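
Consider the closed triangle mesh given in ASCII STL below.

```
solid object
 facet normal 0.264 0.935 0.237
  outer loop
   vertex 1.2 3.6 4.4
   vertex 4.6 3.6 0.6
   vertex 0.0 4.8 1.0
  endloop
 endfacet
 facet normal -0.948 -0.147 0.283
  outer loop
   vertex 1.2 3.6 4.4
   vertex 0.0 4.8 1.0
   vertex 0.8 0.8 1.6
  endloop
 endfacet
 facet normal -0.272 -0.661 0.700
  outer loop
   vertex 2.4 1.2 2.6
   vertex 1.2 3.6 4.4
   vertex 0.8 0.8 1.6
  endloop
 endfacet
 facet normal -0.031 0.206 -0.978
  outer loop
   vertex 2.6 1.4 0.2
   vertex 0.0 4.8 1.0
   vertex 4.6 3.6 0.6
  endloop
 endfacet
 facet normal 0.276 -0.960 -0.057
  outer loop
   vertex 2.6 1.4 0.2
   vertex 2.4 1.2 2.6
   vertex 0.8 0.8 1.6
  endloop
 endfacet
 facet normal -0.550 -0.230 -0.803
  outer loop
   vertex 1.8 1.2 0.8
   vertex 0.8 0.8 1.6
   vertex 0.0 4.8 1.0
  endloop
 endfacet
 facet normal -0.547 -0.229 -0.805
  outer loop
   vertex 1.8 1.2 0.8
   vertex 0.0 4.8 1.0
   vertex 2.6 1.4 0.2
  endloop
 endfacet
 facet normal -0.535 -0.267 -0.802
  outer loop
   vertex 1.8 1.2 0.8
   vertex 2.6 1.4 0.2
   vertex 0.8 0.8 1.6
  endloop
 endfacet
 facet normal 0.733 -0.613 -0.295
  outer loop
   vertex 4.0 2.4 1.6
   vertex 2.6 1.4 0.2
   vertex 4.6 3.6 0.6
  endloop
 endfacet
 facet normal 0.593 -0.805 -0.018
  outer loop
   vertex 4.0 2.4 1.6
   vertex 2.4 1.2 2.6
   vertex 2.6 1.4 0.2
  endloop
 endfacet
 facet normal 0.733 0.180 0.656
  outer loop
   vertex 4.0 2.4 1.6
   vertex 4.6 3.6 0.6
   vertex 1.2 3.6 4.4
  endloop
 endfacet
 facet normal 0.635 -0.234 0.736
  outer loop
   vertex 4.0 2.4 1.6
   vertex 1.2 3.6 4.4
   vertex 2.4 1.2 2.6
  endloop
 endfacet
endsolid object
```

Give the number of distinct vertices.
8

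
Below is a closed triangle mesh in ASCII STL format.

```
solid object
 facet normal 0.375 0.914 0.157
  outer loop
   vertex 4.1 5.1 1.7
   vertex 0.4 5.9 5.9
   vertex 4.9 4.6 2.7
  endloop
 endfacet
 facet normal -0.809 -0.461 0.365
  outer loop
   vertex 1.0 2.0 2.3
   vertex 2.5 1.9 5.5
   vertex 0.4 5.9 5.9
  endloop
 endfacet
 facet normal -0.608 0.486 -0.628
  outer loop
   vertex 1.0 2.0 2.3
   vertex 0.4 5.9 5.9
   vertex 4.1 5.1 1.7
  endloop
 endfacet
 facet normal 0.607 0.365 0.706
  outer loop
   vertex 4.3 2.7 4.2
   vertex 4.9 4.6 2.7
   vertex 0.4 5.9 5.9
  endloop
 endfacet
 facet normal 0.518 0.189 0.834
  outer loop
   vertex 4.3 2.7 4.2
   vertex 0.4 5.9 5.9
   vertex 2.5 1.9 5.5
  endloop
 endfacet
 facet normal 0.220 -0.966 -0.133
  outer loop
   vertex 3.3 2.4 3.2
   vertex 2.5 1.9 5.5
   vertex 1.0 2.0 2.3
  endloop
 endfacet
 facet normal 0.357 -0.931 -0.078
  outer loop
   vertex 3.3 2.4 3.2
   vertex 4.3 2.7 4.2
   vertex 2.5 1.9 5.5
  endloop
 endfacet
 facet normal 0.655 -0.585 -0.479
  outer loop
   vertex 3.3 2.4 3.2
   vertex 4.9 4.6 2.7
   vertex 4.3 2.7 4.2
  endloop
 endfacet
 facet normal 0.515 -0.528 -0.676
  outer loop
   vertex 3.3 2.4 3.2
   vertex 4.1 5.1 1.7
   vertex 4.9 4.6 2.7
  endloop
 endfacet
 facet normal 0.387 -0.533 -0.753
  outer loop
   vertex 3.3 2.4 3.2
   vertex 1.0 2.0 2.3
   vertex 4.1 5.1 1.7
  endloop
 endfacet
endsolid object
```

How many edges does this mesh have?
15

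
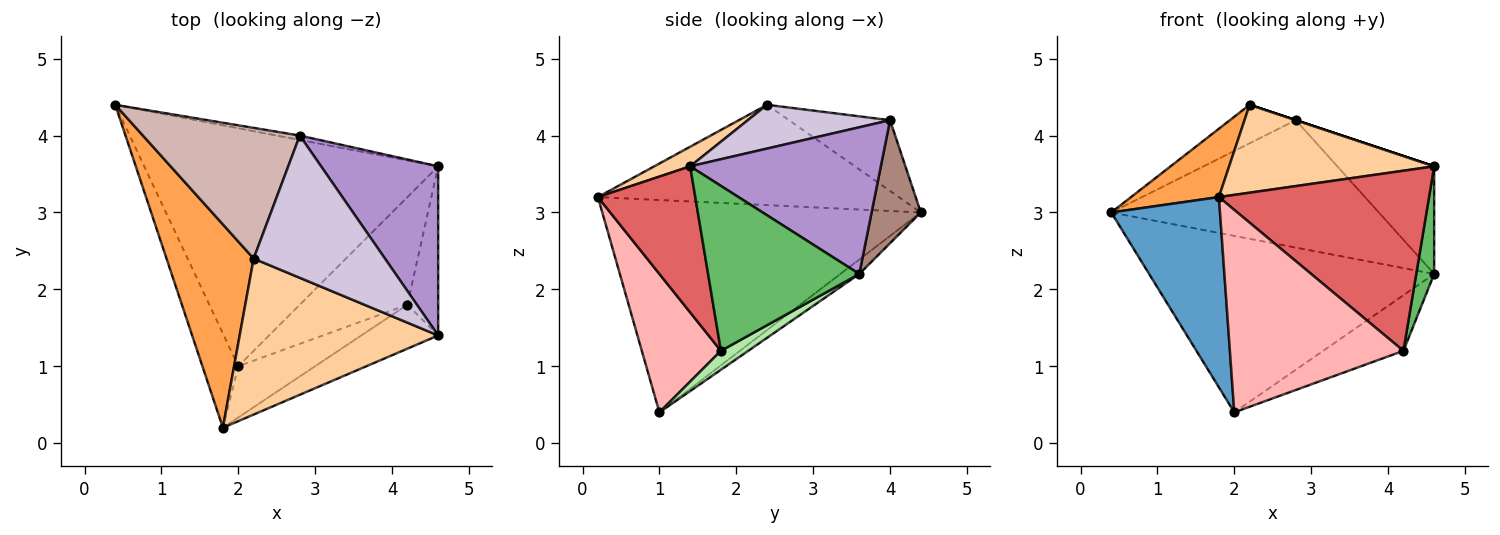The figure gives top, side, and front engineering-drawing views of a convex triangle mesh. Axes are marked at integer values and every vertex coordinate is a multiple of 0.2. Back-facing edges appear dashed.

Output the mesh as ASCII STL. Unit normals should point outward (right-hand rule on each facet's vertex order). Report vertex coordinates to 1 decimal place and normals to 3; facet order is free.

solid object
 facet normal -0.935 -0.319 -0.158
  outer loop
   vertex 2.0 1.0 0.4
   vertex 1.8 0.2 3.2
   vertex 0.4 4.4 3.0
  endloop
 endfacet
 facet normal -0.040 0.595 -0.803
  outer loop
   vertex 4.6 3.6 2.2
   vertex 2.0 1.0 0.4
   vertex 0.4 4.4 3.0
  endloop
 endfacet
 facet normal -0.737 -0.215 0.640
  outer loop
   vertex 2.2 2.4 4.4
   vertex 0.4 4.4 3.0
   vertex 1.8 0.2 3.2
  endloop
 endfacet
 facet normal 0.086 -0.489 0.868
  outer loop
   vertex 2.2 2.4 4.4
   vertex 1.8 0.2 3.2
   vertex 4.6 1.4 3.6
  endloop
 endfacet
 facet normal 0.976 -0.116 -0.182
  outer loop
   vertex 4.2 1.8 1.2
   vertex 4.6 3.6 2.2
   vertex 4.6 1.4 3.6
  endloop
 endfacet
 facet normal 0.154 0.453 -0.878
  outer loop
   vertex 4.2 1.8 1.2
   vertex 2.0 1.0 0.4
   vertex 4.6 3.6 2.2
  endloop
 endfacet
 facet normal 0.411 -0.886 -0.216
  outer loop
   vertex 4.2 1.8 1.2
   vertex 4.6 1.4 3.6
   vertex 1.8 0.2 3.2
  endloop
 endfacet
 facet normal 0.404 -0.887 -0.224
  outer loop
   vertex 4.2 1.8 1.2
   vertex 1.8 0.2 3.2
   vertex 2.0 1.0 0.4
  endloop
 endfacet
 facet normal 0.726 0.369 0.580
  outer loop
   vertex 2.8 4.0 4.2
   vertex 4.6 1.4 3.6
   vertex 4.6 3.6 2.2
  endloop
 endfacet
 facet normal 0.316 0.000 0.949
  outer loop
   vertex 2.8 4.0 4.2
   vertex 2.2 2.4 4.4
   vertex 4.6 1.4 3.6
  endloop
 endfacet
 facet normal 0.181 0.983 -0.034
  outer loop
   vertex 2.8 4.0 4.2
   vertex 4.6 3.6 2.2
   vertex 0.4 4.4 3.0
  endloop
 endfacet
 facet normal -0.397 0.259 0.880
  outer loop
   vertex 2.8 4.0 4.2
   vertex 0.4 4.4 3.0
   vertex 2.2 2.4 4.4
  endloop
 endfacet
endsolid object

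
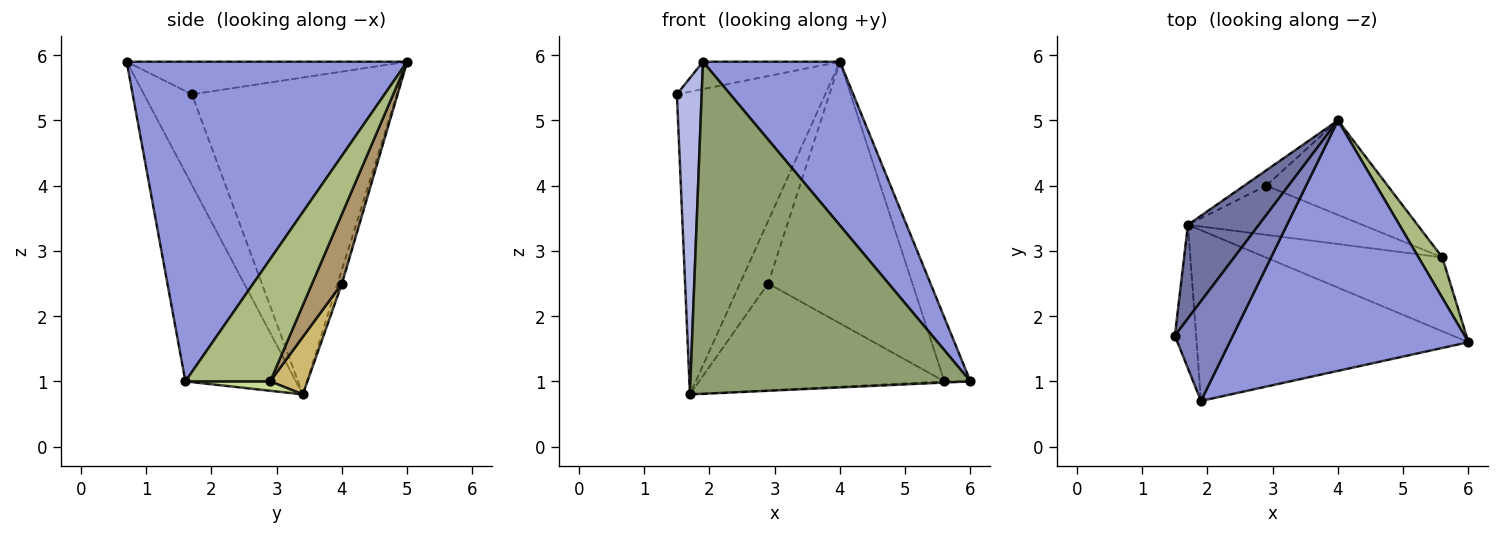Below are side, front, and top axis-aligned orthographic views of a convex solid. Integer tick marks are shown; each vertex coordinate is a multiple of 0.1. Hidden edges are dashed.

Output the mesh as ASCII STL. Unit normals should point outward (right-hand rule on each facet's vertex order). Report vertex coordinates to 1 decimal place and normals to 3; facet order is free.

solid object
 facet normal -0.797 0.577 0.179
  outer loop
   vertex 1.7 3.4 0.8
   vertex 1.5 1.7 5.4
   vertex 4.0 5.0 5.9
  endloop
 endfacet
 facet normal -0.477 0.233 0.847
  outer loop
   vertex 1.9 0.7 5.9
   vertex 4.0 5.0 5.9
   vertex 1.5 1.7 5.4
  endloop
 endfacet
 facet normal 0.746 -0.364 0.557
  outer loop
   vertex 1.9 0.7 5.9
   vertex 6.0 1.6 1.0
   vertex 4.0 5.0 5.9
  endloop
 endfacet
 facet normal -0.869 -0.450 -0.204
  outer loop
   vertex 1.9 0.7 5.9
   vertex 1.5 1.7 5.4
   vertex 1.7 3.4 0.8
  endloop
 endfacet
 facet normal -0.331 -0.839 -0.431
  outer loop
   vertex 1.9 0.7 5.9
   vertex 1.7 3.4 0.8
   vertex 6.0 1.6 1.0
  endloop
 endfacet
 facet normal 0.940 0.289 0.183
  outer loop
   vertex 5.6 2.9 1.0
   vertex 4.0 5.0 5.9
   vertex 6.0 1.6 1.0
  endloop
 endfacet
 facet normal 0.053 0.016 -0.998
  outer loop
   vertex 5.6 2.9 1.0
   vertex 6.0 1.6 1.0
   vertex 1.7 3.4 0.8
  endloop
 endfacet
 facet normal -0.148 0.961 -0.235
  outer loop
   vertex 2.9 4.0 2.5
   vertex 1.7 3.4 0.8
   vertex 4.0 5.0 5.9
  endloop
 endfacet
 facet normal 0.191 0.923 -0.333
  outer loop
   vertex 2.9 4.0 2.5
   vertex 4.0 5.0 5.9
   vertex 5.6 2.9 1.0
  endloop
 endfacet
 facet normal 0.137 0.900 -0.414
  outer loop
   vertex 2.9 4.0 2.5
   vertex 5.6 2.9 1.0
   vertex 1.7 3.4 0.8
  endloop
 endfacet
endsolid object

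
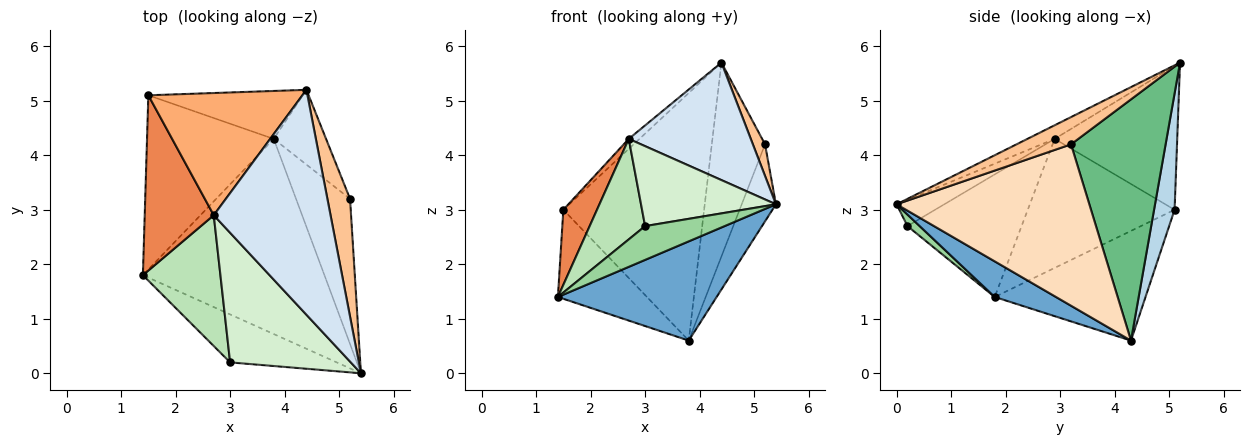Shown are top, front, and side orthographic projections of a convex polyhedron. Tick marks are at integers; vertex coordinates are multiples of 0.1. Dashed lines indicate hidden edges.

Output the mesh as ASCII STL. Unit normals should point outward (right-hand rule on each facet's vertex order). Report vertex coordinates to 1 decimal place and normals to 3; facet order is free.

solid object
 facet normal 0.172 -0.446 -0.878
  outer loop
   vertex 3.8 4.3 0.6
   vertex 5.4 0.0 3.1
   vertex 1.4 1.8 1.4
  endloop
 endfacet
 facet normal -0.611 0.360 -0.705
  outer loop
   vertex 1.5 5.1 3.0
   vertex 3.8 4.3 0.6
   vertex 1.4 1.8 1.4
  endloop
 endfacet
 facet normal 0.142 0.972 -0.188
  outer loop
   vertex 1.5 5.1 3.0
   vertex 4.4 5.2 5.7
   vertex 3.8 4.3 0.6
  endloop
 endfacet
 facet normal -0.103 -0.461 0.882
  outer loop
   vertex 2.7 2.9 4.3
   vertex 5.4 0.0 3.1
   vertex 4.4 5.2 5.7
  endloop
 endfacet
 facet normal -0.864 -0.198 0.463
  outer loop
   vertex 2.7 2.9 4.3
   vertex 1.5 5.1 3.0
   vertex 1.4 1.8 1.4
  endloop
 endfacet
 facet normal -0.681 0.059 0.730
  outer loop
   vertex 2.7 2.9 4.3
   vertex 4.4 5.2 5.7
   vertex 1.5 5.1 3.0
  endloop
 endfacet
 facet normal 0.758 -0.169 0.630
  outer loop
   vertex 5.2 3.2 4.2
   vertex 4.4 5.2 5.7
   vertex 5.4 0.0 3.1
  endloop
 endfacet
 facet normal 0.935 0.166 -0.313
  outer loop
   vertex 5.2 3.2 4.2
   vertex 5.4 0.0 3.1
   vertex 3.8 4.3 0.6
  endloop
 endfacet
 facet normal 0.856 0.482 -0.186
  outer loop
   vertex 5.2 3.2 4.2
   vertex 3.8 4.3 0.6
   vertex 4.4 5.2 5.7
  endloop
 endfacet
 facet normal 0.088 -0.574 -0.814
  outer loop
   vertex 3.0 0.2 2.7
   vertex 1.4 1.8 1.4
   vertex 5.4 0.0 3.1
  endloop
 endfacet
 facet normal -0.782 -0.380 0.495
  outer loop
   vertex 3.0 0.2 2.7
   vertex 2.7 2.9 4.3
   vertex 1.4 1.8 1.4
  endloop
 endfacet
 facet normal -0.182 -0.516 0.837
  outer loop
   vertex 3.0 0.2 2.7
   vertex 5.4 0.0 3.1
   vertex 2.7 2.9 4.3
  endloop
 endfacet
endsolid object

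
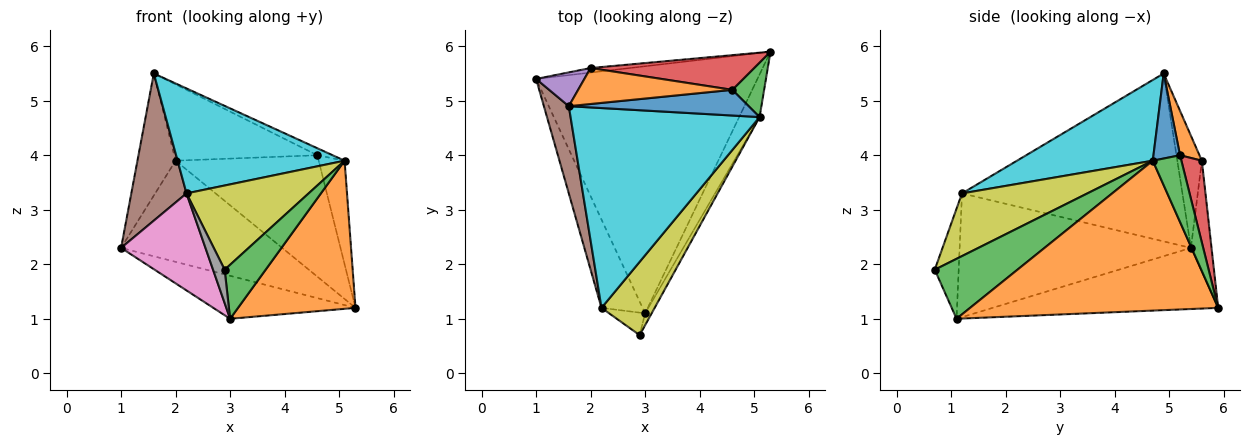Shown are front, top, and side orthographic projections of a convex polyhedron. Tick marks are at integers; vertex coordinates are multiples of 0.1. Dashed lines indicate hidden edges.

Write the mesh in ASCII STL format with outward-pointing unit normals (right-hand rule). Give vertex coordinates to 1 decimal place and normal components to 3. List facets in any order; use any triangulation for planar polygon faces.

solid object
 facet normal -0.262 0.165 -0.951
  outer loop
   vertex 3.0 1.1 1.0
   vertex 1.0 5.4 2.3
   vertex 5.3 5.9 1.2
  endloop
 endfacet
 facet normal 0.897 -0.425 -0.122
  outer loop
   vertex 3.0 1.1 1.0
   vertex 5.3 5.9 1.2
   vertex 5.1 4.7 3.9
  endloop
 endfacet
 facet normal 0.892 -0.442 -0.097
  outer loop
   vertex 3.0 1.1 1.0
   vertex 5.1 4.7 3.9
   vertex 2.9 0.7 1.9
  endloop
 endfacet
 facet normal -0.127 0.991 -0.045
  outer loop
   vertex 2.0 5.6 3.9
   vertex 5.3 5.9 1.2
   vertex 1.0 5.4 2.3
  endloop
 endfacet
 facet normal -0.527 0.819 0.227
  outer loop
   vertex 2.0 5.6 3.9
   vertex 1.0 5.4 2.3
   vertex 1.6 4.9 5.5
  endloop
 endfacet
 facet normal -0.960 -0.240 0.142
  outer loop
   vertex 2.2 1.2 3.3
   vertex 1.6 4.9 5.5
   vertex 1.0 5.4 2.3
  endloop
 endfacet
 facet normal -0.897 -0.327 -0.298
  outer loop
   vertex 2.2 1.2 3.3
   vertex 1.0 5.4 2.3
   vertex 3.0 1.1 1.0
  endloop
 endfacet
 facet normal -0.863 -0.419 -0.282
  outer loop
   vertex 2.2 1.2 3.3
   vertex 3.0 1.1 1.0
   vertex 2.9 0.7 1.9
  endloop
 endfacet
 facet normal 0.612 -0.596 0.519
  outer loop
   vertex 2.2 1.2 3.3
   vertex 2.9 0.7 1.9
   vertex 5.1 4.7 3.9
  endloop
 endfacet
 facet normal 0.354 -0.435 0.828
  outer loop
   vertex 2.2 1.2 3.3
   vertex 5.1 4.7 3.9
   vertex 1.6 4.9 5.5
  endloop
 endfacet
 facet normal 0.415 0.239 0.878
  outer loop
   vertex 4.6 5.2 4.0
   vertex 1.6 4.9 5.5
   vertex 5.1 4.7 3.9
  endloop
 endfacet
 facet normal 0.122 0.898 0.423
  outer loop
   vertex 4.6 5.2 4.0
   vertex 2.0 5.6 3.9
   vertex 1.6 4.9 5.5
  endloop
 endfacet
 facet normal 0.699 0.633 0.333
  outer loop
   vertex 4.6 5.2 4.0
   vertex 5.1 4.7 3.9
   vertex 5.3 5.9 1.2
  endloop
 endfacet
 facet normal 0.136 0.953 0.272
  outer loop
   vertex 4.6 5.2 4.0
   vertex 5.3 5.9 1.2
   vertex 2.0 5.6 3.9
  endloop
 endfacet
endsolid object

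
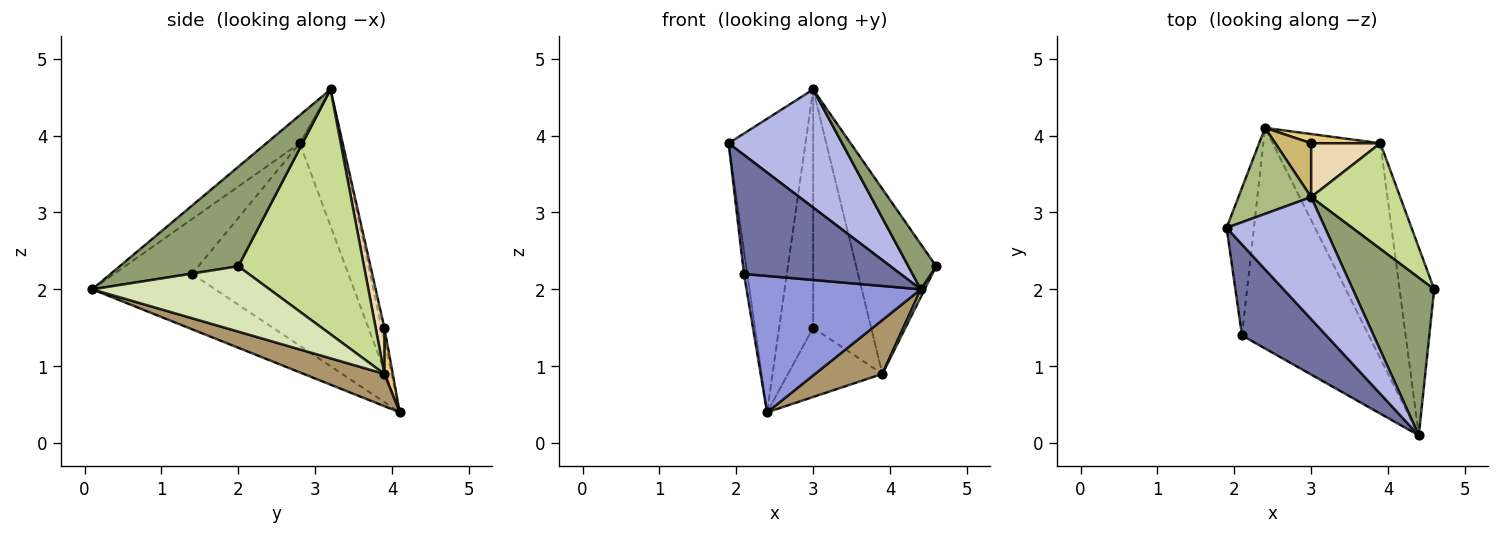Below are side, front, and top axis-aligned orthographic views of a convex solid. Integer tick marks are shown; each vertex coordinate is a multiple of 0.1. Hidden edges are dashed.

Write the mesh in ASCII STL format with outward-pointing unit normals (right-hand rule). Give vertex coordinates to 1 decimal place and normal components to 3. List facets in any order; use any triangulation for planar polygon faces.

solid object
 facet normal -0.368 -0.738 0.565
  outer loop
   vertex 2.1 1.4 2.2
   vertex 4.4 0.1 2.0
   vertex 1.9 2.8 3.9
  endloop
 endfacet
 facet normal -0.991 0.021 -0.134
  outer loop
   vertex 2.1 1.4 2.2
   vertex 1.9 2.8 3.9
   vertex 2.4 4.1 0.4
  endloop
 endfacet
 facet normal -0.348 -0.493 -0.797
  outer loop
   vertex 2.1 1.4 2.2
   vertex 2.4 4.1 0.4
   vertex 4.4 0.1 2.0
  endloop
 endfacet
 facet normal -0.200 -0.681 0.704
  outer loop
   vertex 3.0 3.2 4.6
   vertex 1.9 2.8 3.9
   vertex 4.4 0.1 2.0
  endloop
 endfacet
 facet normal 0.762 -0.179 0.623
  outer loop
   vertex 3.0 3.2 4.6
   vertex 4.4 0.1 2.0
   vertex 4.6 2.0 2.3
  endloop
 endfacet
 facet normal -0.467 0.849 0.249
  outer loop
   vertex 3.0 3.2 4.6
   vertex 2.4 4.1 0.4
   vertex 1.9 2.8 3.9
  endloop
 endfacet
 facet normal 0.807 0.513 0.293
  outer loop
   vertex 3.9 3.9 0.9
   vertex 3.0 3.2 4.6
   vertex 4.6 2.0 2.3
  endloop
 endfacet
 facet normal 0.884 -0.019 -0.468
  outer loop
   vertex 3.9 3.9 0.9
   vertex 4.6 2.0 2.3
   vertex 4.4 0.1 2.0
  endloop
 endfacet
 facet normal 0.279 -0.233 -0.931
  outer loop
   vertex 3.9 3.9 0.9
   vertex 4.4 0.1 2.0
   vertex 2.4 4.1 0.4
  endloop
 endfacet
 facet normal -0.078 0.972 0.220
  outer loop
   vertex 3.0 3.9 1.5
   vertex 2.4 4.1 0.4
   vertex 3.0 3.2 4.6
  endloop
 endfacet
 facet normal 0.088 0.987 0.132
  outer loop
   vertex 3.0 3.9 1.5
   vertex 3.9 3.9 0.9
   vertex 2.4 4.1 0.4
  endloop
 endfacet
 facet normal 0.145 0.965 0.218
  outer loop
   vertex 3.0 3.9 1.5
   vertex 3.0 3.2 4.6
   vertex 3.9 3.9 0.9
  endloop
 endfacet
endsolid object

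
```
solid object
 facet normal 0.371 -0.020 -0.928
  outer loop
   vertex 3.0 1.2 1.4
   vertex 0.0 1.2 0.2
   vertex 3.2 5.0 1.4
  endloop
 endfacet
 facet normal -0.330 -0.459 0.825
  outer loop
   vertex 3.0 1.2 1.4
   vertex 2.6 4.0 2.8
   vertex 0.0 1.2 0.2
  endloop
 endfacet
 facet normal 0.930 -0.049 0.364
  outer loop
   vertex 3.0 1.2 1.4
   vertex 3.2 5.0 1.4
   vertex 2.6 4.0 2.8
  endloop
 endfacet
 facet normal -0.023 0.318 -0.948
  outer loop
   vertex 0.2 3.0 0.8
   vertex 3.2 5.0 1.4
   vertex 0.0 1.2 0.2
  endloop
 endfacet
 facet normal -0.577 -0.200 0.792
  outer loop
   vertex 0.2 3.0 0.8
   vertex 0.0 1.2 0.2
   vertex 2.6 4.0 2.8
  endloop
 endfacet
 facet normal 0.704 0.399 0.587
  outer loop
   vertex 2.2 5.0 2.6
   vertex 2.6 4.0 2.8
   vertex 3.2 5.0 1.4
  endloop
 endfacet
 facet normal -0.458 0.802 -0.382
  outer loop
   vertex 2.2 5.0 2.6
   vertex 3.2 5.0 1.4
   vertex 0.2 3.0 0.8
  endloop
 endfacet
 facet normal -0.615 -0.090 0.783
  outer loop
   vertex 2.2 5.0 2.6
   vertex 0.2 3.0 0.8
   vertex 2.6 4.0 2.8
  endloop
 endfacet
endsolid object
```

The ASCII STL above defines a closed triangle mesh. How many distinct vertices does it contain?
6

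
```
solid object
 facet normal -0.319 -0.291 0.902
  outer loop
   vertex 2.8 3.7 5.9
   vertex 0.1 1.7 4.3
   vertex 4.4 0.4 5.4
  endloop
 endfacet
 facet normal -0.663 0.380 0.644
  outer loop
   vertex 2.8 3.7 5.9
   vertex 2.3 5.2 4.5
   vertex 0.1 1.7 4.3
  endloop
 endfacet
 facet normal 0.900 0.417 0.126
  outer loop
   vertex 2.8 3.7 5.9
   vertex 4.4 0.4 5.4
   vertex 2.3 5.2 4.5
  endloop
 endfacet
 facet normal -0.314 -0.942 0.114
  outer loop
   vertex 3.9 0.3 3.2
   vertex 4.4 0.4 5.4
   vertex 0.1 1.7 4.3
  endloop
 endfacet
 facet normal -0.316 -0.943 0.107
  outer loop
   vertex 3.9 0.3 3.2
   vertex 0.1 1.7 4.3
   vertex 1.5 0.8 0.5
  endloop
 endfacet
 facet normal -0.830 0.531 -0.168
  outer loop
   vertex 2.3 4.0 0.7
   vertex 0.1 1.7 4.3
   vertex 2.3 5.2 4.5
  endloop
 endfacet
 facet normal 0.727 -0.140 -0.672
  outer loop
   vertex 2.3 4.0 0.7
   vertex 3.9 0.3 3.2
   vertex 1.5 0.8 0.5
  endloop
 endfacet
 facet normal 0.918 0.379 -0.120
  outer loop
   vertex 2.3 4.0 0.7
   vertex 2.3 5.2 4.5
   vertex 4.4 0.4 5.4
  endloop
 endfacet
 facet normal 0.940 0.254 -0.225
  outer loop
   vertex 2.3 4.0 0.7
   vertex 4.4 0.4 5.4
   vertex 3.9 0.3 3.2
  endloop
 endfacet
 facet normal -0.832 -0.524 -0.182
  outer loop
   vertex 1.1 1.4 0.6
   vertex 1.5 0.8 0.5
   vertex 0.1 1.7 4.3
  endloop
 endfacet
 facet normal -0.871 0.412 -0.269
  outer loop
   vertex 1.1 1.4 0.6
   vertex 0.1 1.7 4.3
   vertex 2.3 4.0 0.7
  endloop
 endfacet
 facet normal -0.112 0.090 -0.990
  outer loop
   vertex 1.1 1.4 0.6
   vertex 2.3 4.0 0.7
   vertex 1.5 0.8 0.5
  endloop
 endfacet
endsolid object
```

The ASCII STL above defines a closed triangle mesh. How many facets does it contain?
12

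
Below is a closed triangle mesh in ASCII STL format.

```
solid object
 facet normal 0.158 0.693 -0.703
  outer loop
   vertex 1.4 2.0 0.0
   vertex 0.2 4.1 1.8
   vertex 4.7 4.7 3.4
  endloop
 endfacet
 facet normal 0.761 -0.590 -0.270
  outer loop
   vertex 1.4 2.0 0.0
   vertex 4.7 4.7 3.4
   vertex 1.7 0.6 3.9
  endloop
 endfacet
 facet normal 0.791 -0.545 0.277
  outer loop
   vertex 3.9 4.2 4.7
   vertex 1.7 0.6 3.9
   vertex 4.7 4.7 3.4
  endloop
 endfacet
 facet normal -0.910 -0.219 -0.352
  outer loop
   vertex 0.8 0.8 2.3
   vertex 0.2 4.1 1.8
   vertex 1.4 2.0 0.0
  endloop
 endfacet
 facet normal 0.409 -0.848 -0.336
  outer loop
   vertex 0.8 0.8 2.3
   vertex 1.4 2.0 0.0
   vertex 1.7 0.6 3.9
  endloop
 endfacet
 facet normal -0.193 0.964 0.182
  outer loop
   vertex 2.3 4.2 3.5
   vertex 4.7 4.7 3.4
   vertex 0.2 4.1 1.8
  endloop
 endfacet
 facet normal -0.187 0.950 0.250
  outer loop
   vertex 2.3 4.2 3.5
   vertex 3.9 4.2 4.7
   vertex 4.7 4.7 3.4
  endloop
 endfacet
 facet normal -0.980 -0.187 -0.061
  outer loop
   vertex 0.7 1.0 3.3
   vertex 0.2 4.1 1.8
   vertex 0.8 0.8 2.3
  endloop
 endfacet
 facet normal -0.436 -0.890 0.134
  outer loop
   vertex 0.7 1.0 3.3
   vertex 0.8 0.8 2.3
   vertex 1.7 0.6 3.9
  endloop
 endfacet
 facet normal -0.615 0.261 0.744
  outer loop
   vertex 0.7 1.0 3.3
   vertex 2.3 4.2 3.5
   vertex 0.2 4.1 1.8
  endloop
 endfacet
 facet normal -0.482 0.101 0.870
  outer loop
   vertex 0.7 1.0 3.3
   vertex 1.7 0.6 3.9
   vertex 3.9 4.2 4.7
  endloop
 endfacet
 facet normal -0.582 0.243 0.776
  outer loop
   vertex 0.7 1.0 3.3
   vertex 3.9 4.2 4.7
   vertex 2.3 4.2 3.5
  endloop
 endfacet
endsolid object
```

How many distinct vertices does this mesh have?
8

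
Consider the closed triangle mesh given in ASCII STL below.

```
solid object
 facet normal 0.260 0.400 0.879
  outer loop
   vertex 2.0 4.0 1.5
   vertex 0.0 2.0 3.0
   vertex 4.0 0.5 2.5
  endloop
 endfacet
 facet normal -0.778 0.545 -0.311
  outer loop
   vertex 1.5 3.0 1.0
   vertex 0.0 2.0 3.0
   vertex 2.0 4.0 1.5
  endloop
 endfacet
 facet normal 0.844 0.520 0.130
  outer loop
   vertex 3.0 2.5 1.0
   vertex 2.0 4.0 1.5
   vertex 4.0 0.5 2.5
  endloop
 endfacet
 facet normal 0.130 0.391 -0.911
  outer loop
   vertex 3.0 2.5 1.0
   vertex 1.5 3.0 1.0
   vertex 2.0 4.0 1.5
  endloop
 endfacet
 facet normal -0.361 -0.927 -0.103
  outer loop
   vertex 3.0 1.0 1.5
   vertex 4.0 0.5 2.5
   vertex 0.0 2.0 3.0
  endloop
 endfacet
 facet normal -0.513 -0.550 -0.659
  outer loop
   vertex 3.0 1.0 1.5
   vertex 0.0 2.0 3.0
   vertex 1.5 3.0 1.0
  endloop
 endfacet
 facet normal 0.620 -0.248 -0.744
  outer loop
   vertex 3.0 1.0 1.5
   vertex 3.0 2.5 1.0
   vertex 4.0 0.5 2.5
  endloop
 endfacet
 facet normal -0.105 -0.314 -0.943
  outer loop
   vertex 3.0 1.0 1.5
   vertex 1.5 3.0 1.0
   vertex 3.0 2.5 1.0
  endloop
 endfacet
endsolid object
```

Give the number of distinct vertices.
6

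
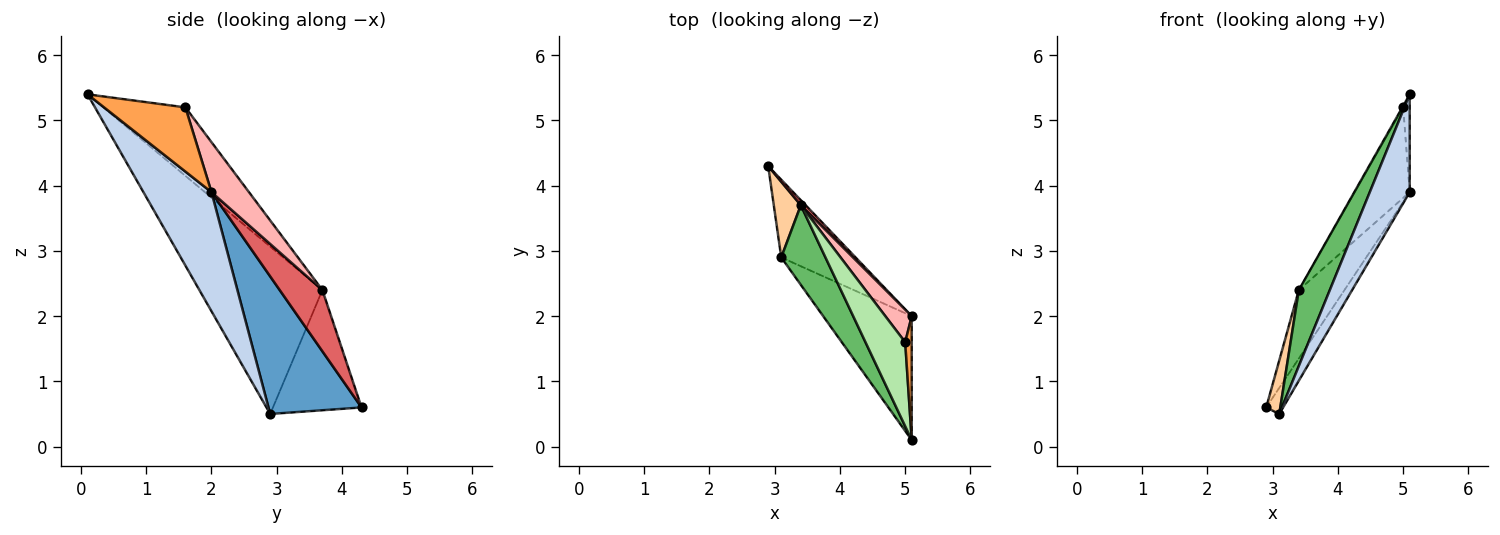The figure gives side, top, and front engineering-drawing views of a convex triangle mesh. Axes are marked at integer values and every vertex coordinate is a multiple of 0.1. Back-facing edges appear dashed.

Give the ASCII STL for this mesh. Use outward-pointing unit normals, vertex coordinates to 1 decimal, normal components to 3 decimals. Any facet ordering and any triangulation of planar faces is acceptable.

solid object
 facet normal 0.869 0.158 -0.469
  outer loop
   vertex 5.1 2.0 3.9
   vertex 3.1 2.9 0.5
   vertex 2.9 4.3 0.6
  endloop
 endfacet
 facet normal 0.726 -0.426 -0.540
  outer loop
   vertex 5.1 2.0 3.9
   vertex 5.1 0.1 5.4
   vertex 3.1 2.9 0.5
  endloop
 endfacet
 facet normal 0.992 0.080 0.101
  outer loop
   vertex 5.1 2.0 3.9
   vertex 5.0 1.6 5.2
   vertex 5.1 0.1 5.4
  endloop
 endfacet
 facet normal -0.964 -0.153 0.217
  outer loop
   vertex 3.4 3.7 2.4
   vertex 2.9 4.3 0.6
   vertex 3.1 2.9 0.5
  endloop
 endfacet
 facet normal -0.939 -0.237 0.248
  outer loop
   vertex 3.4 3.7 2.4
   vertex 3.1 2.9 0.5
   vertex 5.1 0.1 5.4
  endloop
 endfacet
 facet normal -0.865 0.009 0.501
  outer loop
   vertex 3.4 3.7 2.4
   vertex 5.1 0.1 5.4
   vertex 5.0 1.6 5.2
  endloop
 endfacet
 facet normal 0.682 0.729 0.054
  outer loop
   vertex 3.4 3.7 2.4
   vertex 5.1 2.0 3.9
   vertex 2.9 4.3 0.6
  endloop
 endfacet
 facet normal 0.540 0.792 0.285
  outer loop
   vertex 3.4 3.7 2.4
   vertex 5.0 1.6 5.2
   vertex 5.1 2.0 3.9
  endloop
 endfacet
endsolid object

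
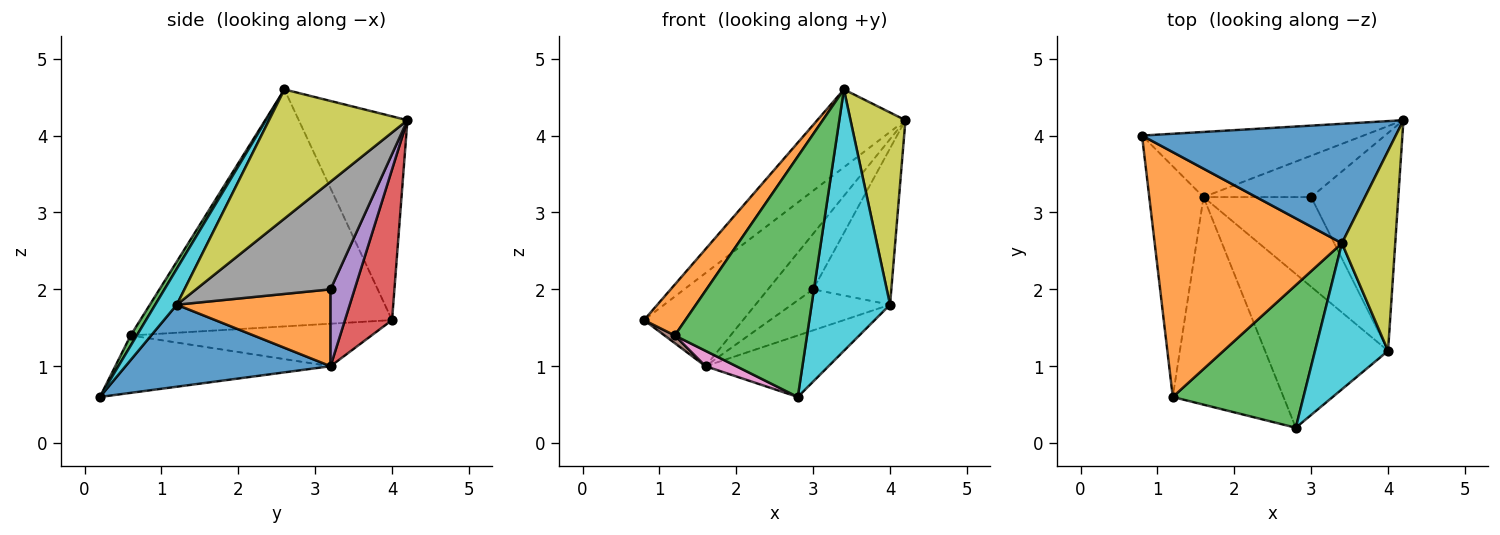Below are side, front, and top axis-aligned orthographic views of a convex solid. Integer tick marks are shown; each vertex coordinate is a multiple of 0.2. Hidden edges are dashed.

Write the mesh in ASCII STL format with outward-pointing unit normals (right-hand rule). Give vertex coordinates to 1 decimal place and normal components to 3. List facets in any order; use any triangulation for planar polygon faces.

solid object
 facet normal -0.558 0.453 0.695
  outer loop
   vertex 3.4 2.6 4.6
   vertex 4.2 4.2 4.2
   vertex 0.8 4.0 1.6
  endloop
 endfacet
 facet normal -0.778 -0.128 0.615
  outer loop
   vertex 1.2 0.6 1.4
   vertex 3.4 2.6 4.6
   vertex 0.8 4.0 1.6
  endloop
 endfacet
 facet normal 0.040 -0.859 0.510
  outer loop
   vertex 1.2 0.6 1.4
   vertex 2.8 0.2 0.6
   vertex 3.4 2.6 4.6
  endloop
 endfacet
 facet normal 0.363 0.764 -0.534
  outer loop
   vertex 1.6 3.2 1.0
   vertex 0.8 4.0 1.6
   vertex 4.2 4.2 4.2
  endloop
 endfacet
 facet normal 0.392 0.738 -0.549
  outer loop
   vertex 1.6 3.2 1.0
   vertex 4.2 4.2 4.2
   vertex 3.0 3.2 2.0
  endloop
 endfacet
 facet normal -0.616 -0.026 -0.787
  outer loop
   vertex 1.6 3.2 1.0
   vertex 1.2 0.6 1.4
   vertex 0.8 4.0 1.6
  endloop
 endfacet
 facet normal -0.459 -0.066 -0.886
  outer loop
   vertex 1.6 3.2 1.0
   vertex 2.8 0.2 0.6
   vertex 1.2 0.6 1.4
  endloop
 endfacet
 facet normal 0.708 0.412 -0.573
  outer loop
   vertex 4.0 1.2 1.8
   vertex 3.0 3.2 2.0
   vertex 4.2 4.2 4.2
  endloop
 endfacet
 facet normal 0.868 -0.344 0.358
  outer loop
   vertex 4.0 1.2 1.8
   vertex 4.2 4.2 4.2
   vertex 3.4 2.6 4.6
  endloop
 endfacet
 facet normal 0.233 -0.849 0.474
  outer loop
   vertex 4.0 1.2 1.8
   vertex 3.4 2.6 4.6
   vertex 2.8 0.2 0.6
  endloop
 endfacet
 facet normal 0.526 0.316 -0.789
  outer loop
   vertex 4.0 1.2 1.8
   vertex 2.8 0.2 0.6
   vertex 1.6 3.2 1.0
  endloop
 endfacet
 facet normal 0.545 0.349 -0.763
  outer loop
   vertex 4.0 1.2 1.8
   vertex 1.6 3.2 1.0
   vertex 3.0 3.2 2.0
  endloop
 endfacet
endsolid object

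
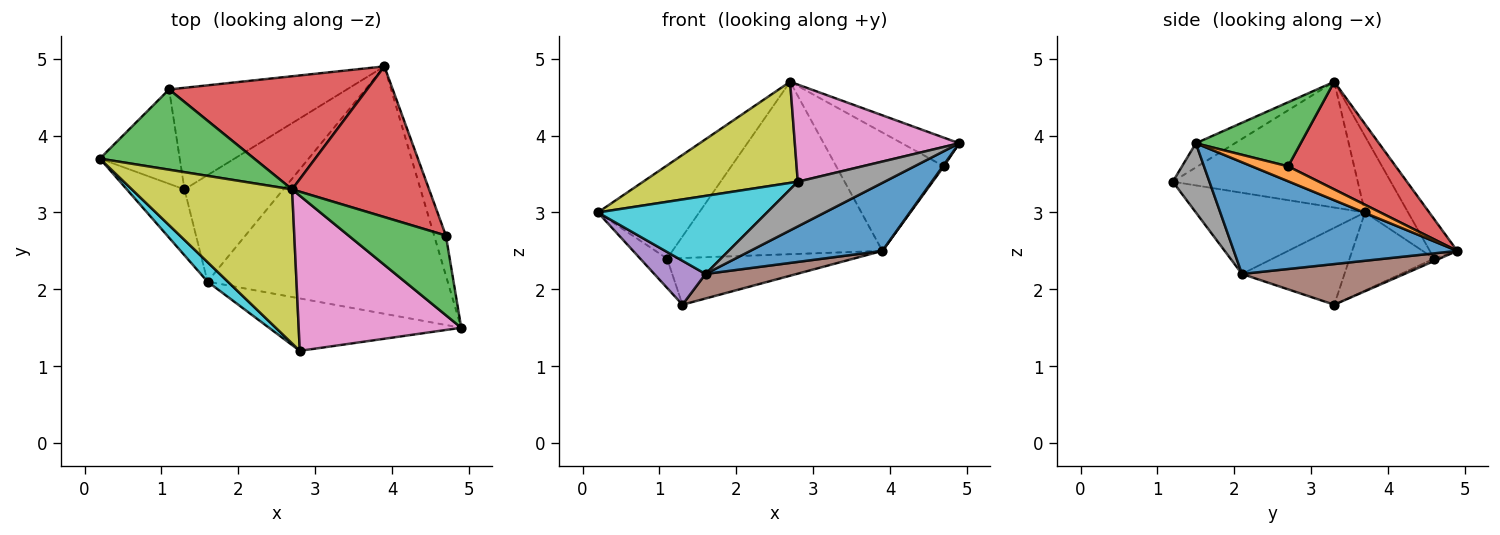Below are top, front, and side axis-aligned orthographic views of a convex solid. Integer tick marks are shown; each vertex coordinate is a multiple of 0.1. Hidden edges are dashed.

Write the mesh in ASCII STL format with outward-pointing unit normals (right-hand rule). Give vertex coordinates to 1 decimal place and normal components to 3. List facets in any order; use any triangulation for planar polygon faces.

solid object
 facet normal 0.409 -0.242 -0.880
  outer loop
   vertex 1.6 2.1 2.2
   vertex 3.9 4.9 2.5
   vertex 4.9 1.5 3.9
  endloop
 endfacet
 facet normal 0.785 -0.024 -0.619
  outer loop
   vertex 4.7 2.7 3.6
   vertex 4.9 1.5 3.9
   vertex 3.9 4.9 2.5
  endloop
 endfacet
 facet normal 0.526 0.288 0.800
  outer loop
   vertex 4.7 2.7 3.6
   vertex 2.7 3.3 4.7
   vertex 4.9 1.5 3.9
  endloop
 endfacet
 facet normal 0.526 0.526 0.669
  outer loop
   vertex 4.7 2.7 3.6
   vertex 3.9 4.9 2.5
   vertex 2.7 3.3 4.7
  endloop
 endfacet
 facet normal -0.743 -0.371 -0.557
  outer loop
   vertex 1.3 3.3 1.8
   vertex 1.6 2.1 2.2
   vertex 0.2 3.7 3.0
  endloop
 endfacet
 facet normal 0.372 -0.209 -0.905
  outer loop
   vertex 1.3 3.3 1.8
   vertex 3.9 4.9 2.5
   vertex 1.6 2.1 2.2
  endloop
 endfacet
 facet normal -0.125 -0.527 0.841
  outer loop
   vertex 2.8 1.2 3.4
   vertex 4.9 1.5 3.9
   vertex 2.7 3.3 4.7
  endloop
 endfacet
 facet normal 0.264 -0.626 -0.734
  outer loop
   vertex 2.8 1.2 3.4
   vertex 1.6 2.1 2.2
   vertex 4.9 1.5 3.9
  endloop
 endfacet
 facet normal -0.549 -0.459 0.699
  outer loop
   vertex 2.8 1.2 3.4
   vertex 2.7 3.3 4.7
   vertex 0.2 3.7 3.0
  endloop
 endfacet
 facet normal -0.696 -0.696 0.174
  outer loop
   vertex 2.8 1.2 3.4
   vertex 0.2 3.7 3.0
   vertex 1.6 2.1 2.2
  endloop
 endfacet
 facet normal -0.682 0.217 -0.698
  outer loop
   vertex 1.1 4.6 2.4
   vertex 1.3 3.3 1.8
   vertex 0.2 3.7 3.0
  endloop
 endfacet
 facet normal -0.012 0.417 -0.909
  outer loop
   vertex 1.1 4.6 2.4
   vertex 3.9 4.9 2.5
   vertex 1.3 3.3 1.8
  endloop
 endfacet
 facet normal -0.307 0.721 0.621
  outer loop
   vertex 1.1 4.6 2.4
   vertex 0.2 3.7 3.0
   vertex 2.7 3.3 4.7
  endloop
 endfacet
 facet normal -0.109 0.831 0.545
  outer loop
   vertex 1.1 4.6 2.4
   vertex 2.7 3.3 4.7
   vertex 3.9 4.9 2.5
  endloop
 endfacet
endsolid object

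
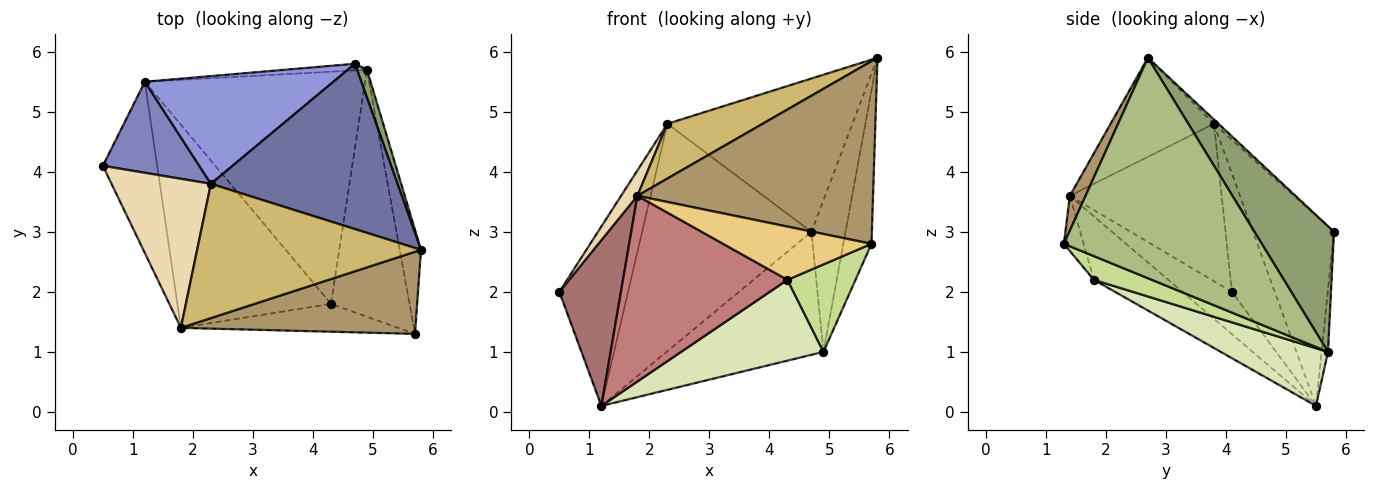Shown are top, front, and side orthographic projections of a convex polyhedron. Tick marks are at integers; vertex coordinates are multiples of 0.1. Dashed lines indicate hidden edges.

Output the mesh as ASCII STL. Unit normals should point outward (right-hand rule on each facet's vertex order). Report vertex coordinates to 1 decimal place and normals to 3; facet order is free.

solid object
 facet normal -0.017 0.680 0.733
  outer loop
   vertex 2.3 3.8 4.8
   vertex 5.8 2.7 5.9
   vertex 4.7 5.8 3.0
  endloop
 endfacet
 facet normal -0.485 0.780 0.396
  outer loop
   vertex 2.3 3.8 4.8
   vertex 1.2 5.5 0.1
   vertex 0.5 4.1 2.0
  endloop
 endfacet
 facet normal -0.397 0.830 0.393
  outer loop
   vertex 2.3 3.8 4.8
   vertex 4.7 5.8 3.0
   vertex 1.2 5.5 0.1
  endloop
 endfacet
 facet normal -0.041 0.998 -0.054
  outer loop
   vertex 4.9 5.7 1.0
   vertex 1.2 5.5 0.1
   vertex 4.7 5.8 3.0
  endloop
 endfacet
 facet normal 0.917 0.393 0.072
  outer loop
   vertex 4.9 5.7 1.0
   vertex 4.7 5.8 3.0
   vertex 5.8 2.7 5.9
  endloop
 endfacet
 facet normal 0.986 0.140 -0.095
  outer loop
   vertex 4.9 5.7 1.0
   vertex 5.8 2.7 5.9
   vertex 5.7 1.3 2.8
  endloop
 endfacet
 facet normal 0.274 -0.321 -0.907
  outer loop
   vertex 4.3 1.8 2.2
   vertex 4.9 5.7 1.0
   vertex 5.7 1.3 2.8
  endloop
 endfacet
 facet normal 0.240 -0.319 -0.917
  outer loop
   vertex 4.3 1.8 2.2
   vertex 1.2 5.5 0.1
   vertex 4.9 5.7 1.0
  endloop
 endfacet
 facet normal 0.061 -0.910 0.409
  outer loop
   vertex 1.8 1.4 3.6
   vertex 5.7 1.3 2.8
   vertex 5.8 2.7 5.9
  endloop
 endfacet
 facet normal -0.379 -0.349 0.857
  outer loop
   vertex 1.8 1.4 3.6
   vertex 5.8 2.7 5.9
   vertex 2.3 3.8 4.8
  endloop
 endfacet
 facet normal -0.117 -0.880 -0.460
  outer loop
   vertex 1.8 1.4 3.6
   vertex 4.3 1.8 2.2
   vertex 5.7 1.3 2.8
  endloop
 endfacet
 facet normal -0.842 -0.090 0.532
  outer loop
   vertex 1.8 1.4 3.6
   vertex 2.3 3.8 4.8
   vertex 0.5 4.1 2.0
  endloop
 endfacet
 facet normal -0.488 -0.607 -0.627
  outer loop
   vertex 1.8 1.4 3.6
   vertex 0.5 4.1 2.0
   vertex 1.2 5.5 0.1
  endloop
 endfacet
 facet normal -0.292 -0.645 -0.706
  outer loop
   vertex 1.8 1.4 3.6
   vertex 1.2 5.5 0.1
   vertex 4.3 1.8 2.2
  endloop
 endfacet
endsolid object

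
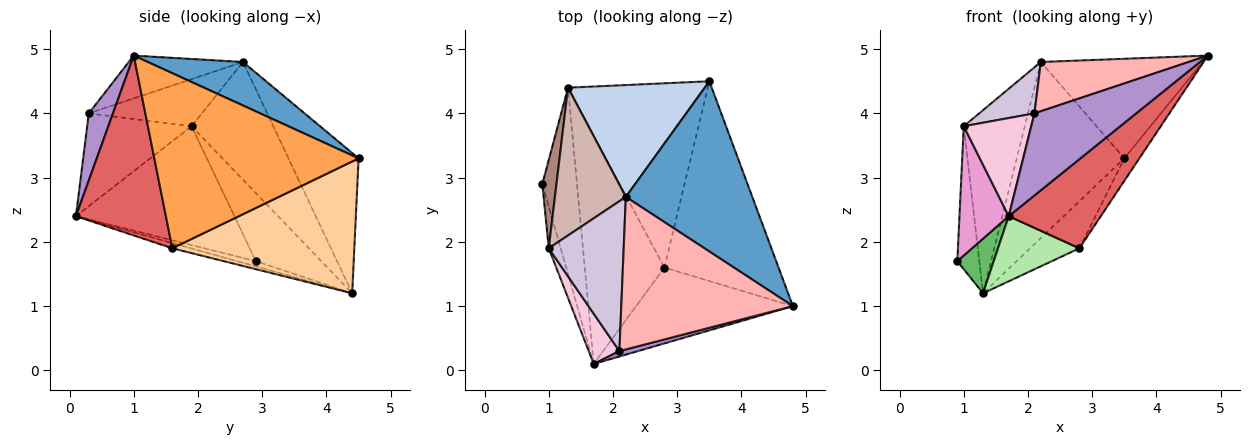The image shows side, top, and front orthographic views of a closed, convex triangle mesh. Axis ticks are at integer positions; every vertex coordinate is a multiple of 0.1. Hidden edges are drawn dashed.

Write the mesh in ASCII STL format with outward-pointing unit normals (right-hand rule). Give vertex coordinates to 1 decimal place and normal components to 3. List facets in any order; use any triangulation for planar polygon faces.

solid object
 facet normal 0.285 0.484 0.827
  outer loop
   vertex 2.2 2.7 4.8
   vertex 4.8 1.0 4.9
   vertex 3.5 4.5 3.3
  endloop
 endfacet
 facet normal -0.482 0.740 0.470
  outer loop
   vertex 2.2 2.7 4.8
   vertex 3.5 4.5 3.3
   vertex 1.3 4.4 1.2
  endloop
 endfacet
 facet normal 0.836 0.061 -0.545
  outer loop
   vertex 2.8 1.6 1.9
   vertex 3.5 4.5 3.3
   vertex 4.8 1.0 4.9
  endloop
 endfacet
 facet normal 0.675 0.183 -0.715
  outer loop
   vertex 2.8 1.6 1.9
   vertex 1.3 4.4 1.2
   vertex 3.5 4.5 3.3
  endloop
 endfacet
 facet normal -0.143 -0.278 -0.950
  outer loop
   vertex 1.7 0.1 2.4
   vertex 0.9 2.9 1.7
   vertex 1.3 4.4 1.2
  endloop
 endfacet
 facet normal -0.063 -0.274 -0.960
  outer loop
   vertex 1.7 0.1 2.4
   vertex 1.3 4.4 1.2
   vertex 2.8 1.6 1.9
  endloop
 endfacet
 facet normal 0.597 -0.611 -0.520
  outer loop
   vertex 1.7 0.1 2.4
   vertex 2.8 1.6 1.9
   vertex 4.8 1.0 4.9
  endloop
 endfacet
 facet normal -0.231 -0.299 0.926
  outer loop
   vertex 2.1 0.3 4.0
   vertex 4.8 1.0 4.9
   vertex 2.2 2.7 4.8
  endloop
 endfacet
 facet normal 0.230 -0.971 0.064
  outer loop
   vertex 2.1 0.3 4.0
   vertex 1.7 0.1 2.4
   vertex 4.8 1.0 4.9
  endloop
 endfacet
 facet normal -0.515 -0.252 0.819
  outer loop
   vertex 1.0 1.9 3.8
   vertex 2.1 0.3 4.0
   vertex 2.2 2.7 4.8
  endloop
 endfacet
 facet normal -0.930 0.312 0.193
  outer loop
   vertex 1.0 1.9 3.8
   vertex 1.3 4.4 1.2
   vertex 0.9 2.9 1.7
  endloop
 endfacet
 facet normal -0.722 0.539 0.435
  outer loop
   vertex 1.0 1.9 3.8
   vertex 2.2 2.7 4.8
   vertex 1.3 4.4 1.2
  endloop
 endfacet
 facet normal -0.951 -0.295 -0.095
  outer loop
   vertex 1.0 1.9 3.8
   vertex 0.9 2.9 1.7
   vertex 1.7 0.1 2.4
  endloop
 endfacet
 facet normal -0.809 -0.523 0.268
  outer loop
   vertex 1.0 1.9 3.8
   vertex 1.7 0.1 2.4
   vertex 2.1 0.3 4.0
  endloop
 endfacet
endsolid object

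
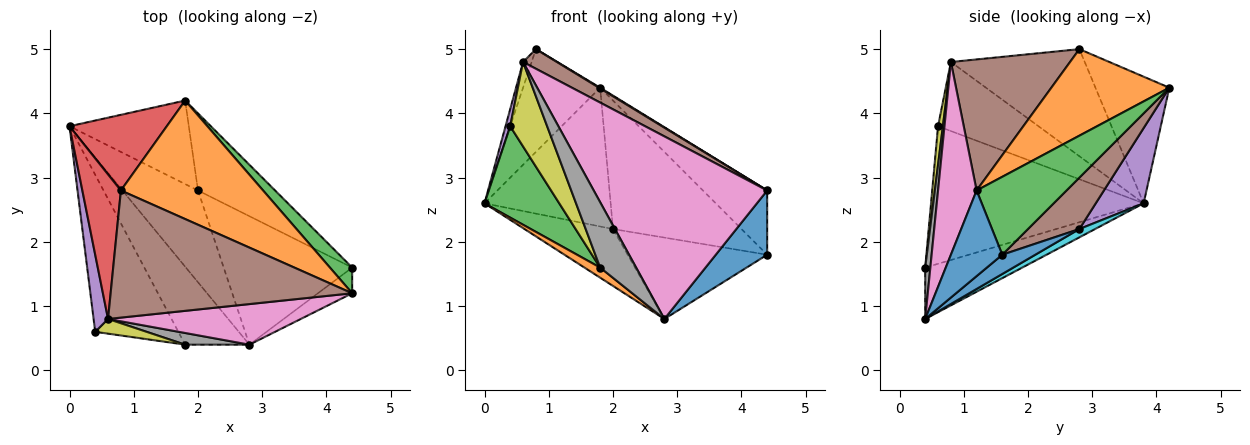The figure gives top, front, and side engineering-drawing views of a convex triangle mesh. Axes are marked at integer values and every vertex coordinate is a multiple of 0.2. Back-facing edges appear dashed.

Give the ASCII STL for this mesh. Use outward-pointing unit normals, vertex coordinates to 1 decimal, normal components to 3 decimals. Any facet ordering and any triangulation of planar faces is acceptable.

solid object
 facet normal 0.680 -0.680 -0.272
  outer loop
   vertex 4.4 1.6 1.8
   vertex 4.4 1.2 2.8
   vertex 2.8 0.4 0.8
  endloop
 endfacet
 facet normal -0.622 -0.101 -0.777
  outer loop
   vertex 1.8 0.4 1.6
   vertex 0.0 3.8 2.6
   vertex 2.8 0.4 0.8
  endloop
 endfacet
 facet normal -0.820 -0.288 -0.495
  outer loop
   vertex 1.8 0.4 1.6
   vertex 0.4 0.6 3.8
   vertex 0.0 3.8 2.6
  endloop
 endfacet
 facet normal -0.939 0.060 0.338
  outer loop
   vertex 0.6 0.8 4.8
   vertex 0.8 2.8 5.0
   vertex 0.0 3.8 2.6
  endloop
 endfacet
 facet normal -0.978 -0.045 0.205
  outer loop
   vertex 0.6 0.8 4.8
   vertex 0.0 3.8 2.6
   vertex 0.4 0.6 3.8
  endloop
 endfacet
 facet normal 0.473 -0.134 0.871
  outer loop
   vertex 0.6 0.8 4.8
   vertex 4.4 1.2 2.8
   vertex 0.8 2.8 5.0
  endloop
 endfacet
 facet normal 0.212 -0.954 0.212
  outer loop
   vertex 0.6 0.8 4.8
   vertex 2.8 0.4 0.8
   vertex 4.4 1.2 2.8
  endloop
 endfacet
 facet normal 0.139 -0.975 0.174
  outer loop
   vertex 0.6 0.8 4.8
   vertex 1.8 0.4 1.6
   vertex 2.8 0.4 0.8
  endloop
 endfacet
 facet normal 0.127 -0.977 0.170
  outer loop
   vertex 0.6 0.8 4.8
   vertex 0.4 0.6 3.8
   vertex 1.8 0.4 1.6
  endloop
 endfacet
 facet normal 0.093 0.525 -0.846
  outer loop
   vertex 2.0 2.8 2.2
   vertex 2.8 0.4 0.8
   vertex 0.0 3.8 2.6
  endloop
 endfacet
 facet normal 0.126 0.531 -0.838
  outer loop
   vertex 2.0 2.8 2.2
   vertex 4.4 1.6 1.8
   vertex 2.8 0.4 0.8
  endloop
 endfacet
 facet normal 0.520 -0.005 0.854
  outer loop
   vertex 1.8 4.2 4.4
   vertex 0.8 2.8 5.0
   vertex 4.4 1.2 2.8
  endloop
 endfacet
 facet normal 0.793 0.566 0.226
  outer loop
   vertex 1.8 4.2 4.4
   vertex 4.4 1.2 2.8
   vertex 4.4 1.6 1.8
  endloop
 endfacet
 facet normal -0.611 0.638 0.469
  outer loop
   vertex 1.8 4.2 4.4
   vertex 0.0 3.8 2.6
   vertex 0.8 2.8 5.0
  endloop
 endfacet
 facet normal 0.309 0.815 -0.490
  outer loop
   vertex 1.8 4.2 4.4
   vertex 2.0 2.8 2.2
   vertex 0.0 3.8 2.6
  endloop
 endfacet
 facet normal 0.324 0.811 -0.487
  outer loop
   vertex 1.8 4.2 4.4
   vertex 4.4 1.6 1.8
   vertex 2.0 2.8 2.2
  endloop
 endfacet
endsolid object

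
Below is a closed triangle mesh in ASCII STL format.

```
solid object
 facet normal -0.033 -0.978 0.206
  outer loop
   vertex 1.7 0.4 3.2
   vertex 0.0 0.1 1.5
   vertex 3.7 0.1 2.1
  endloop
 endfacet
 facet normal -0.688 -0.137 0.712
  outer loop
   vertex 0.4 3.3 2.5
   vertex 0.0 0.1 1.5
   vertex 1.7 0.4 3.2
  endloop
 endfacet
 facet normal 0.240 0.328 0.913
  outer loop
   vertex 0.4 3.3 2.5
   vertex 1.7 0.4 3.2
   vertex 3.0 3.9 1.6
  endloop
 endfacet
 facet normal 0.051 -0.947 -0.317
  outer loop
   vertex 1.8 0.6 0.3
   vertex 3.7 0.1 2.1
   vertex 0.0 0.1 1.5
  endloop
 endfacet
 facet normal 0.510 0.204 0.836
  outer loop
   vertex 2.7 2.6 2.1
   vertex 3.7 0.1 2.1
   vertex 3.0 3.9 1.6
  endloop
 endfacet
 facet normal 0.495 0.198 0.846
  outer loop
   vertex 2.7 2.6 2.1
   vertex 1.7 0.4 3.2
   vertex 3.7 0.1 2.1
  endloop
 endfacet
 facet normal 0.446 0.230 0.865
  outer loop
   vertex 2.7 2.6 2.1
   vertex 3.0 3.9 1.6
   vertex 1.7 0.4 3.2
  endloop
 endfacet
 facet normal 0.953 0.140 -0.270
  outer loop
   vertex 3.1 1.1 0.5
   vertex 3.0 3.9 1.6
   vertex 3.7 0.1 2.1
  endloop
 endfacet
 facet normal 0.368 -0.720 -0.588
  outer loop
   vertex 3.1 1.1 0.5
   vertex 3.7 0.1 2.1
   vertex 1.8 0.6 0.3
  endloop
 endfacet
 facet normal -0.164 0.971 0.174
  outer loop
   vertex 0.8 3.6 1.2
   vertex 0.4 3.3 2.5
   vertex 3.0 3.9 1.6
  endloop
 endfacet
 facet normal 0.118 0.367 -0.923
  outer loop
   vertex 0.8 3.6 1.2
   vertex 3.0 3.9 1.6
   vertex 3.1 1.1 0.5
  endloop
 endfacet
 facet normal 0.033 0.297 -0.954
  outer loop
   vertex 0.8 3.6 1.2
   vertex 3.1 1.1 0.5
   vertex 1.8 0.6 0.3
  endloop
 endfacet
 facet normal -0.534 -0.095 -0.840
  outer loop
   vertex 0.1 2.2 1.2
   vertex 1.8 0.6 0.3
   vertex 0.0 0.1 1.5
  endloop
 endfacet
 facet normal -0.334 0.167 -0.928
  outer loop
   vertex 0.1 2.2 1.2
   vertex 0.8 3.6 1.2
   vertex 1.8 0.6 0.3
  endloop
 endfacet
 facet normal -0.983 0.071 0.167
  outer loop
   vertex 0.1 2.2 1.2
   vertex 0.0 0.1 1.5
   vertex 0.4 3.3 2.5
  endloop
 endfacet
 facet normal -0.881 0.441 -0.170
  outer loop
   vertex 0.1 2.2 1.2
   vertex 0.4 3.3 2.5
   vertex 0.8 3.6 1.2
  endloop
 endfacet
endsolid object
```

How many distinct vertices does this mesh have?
10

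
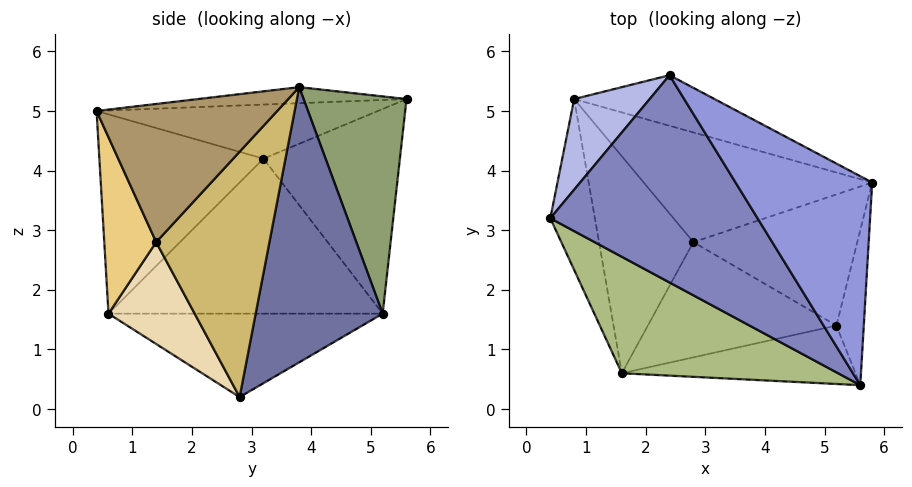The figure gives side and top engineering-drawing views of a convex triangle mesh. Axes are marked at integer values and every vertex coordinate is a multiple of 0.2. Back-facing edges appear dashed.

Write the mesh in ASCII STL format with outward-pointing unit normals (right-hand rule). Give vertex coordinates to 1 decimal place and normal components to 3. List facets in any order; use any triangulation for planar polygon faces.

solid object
 facet normal 0.540 0.712 -0.449
  outer loop
   vertex 0.8 5.2 1.6
   vertex 5.8 3.8 5.4
   vertex 2.8 2.8 0.2
  endloop
 endfacet
 facet normal -0.248 -0.189 0.950
  outer loop
   vertex 2.4 5.6 5.2
   vertex 0.4 3.2 4.2
   vertex 5.6 0.4 5.0
  endloop
 endfacet
 facet normal -0.116 -0.109 0.987
  outer loop
   vertex 2.4 5.6 5.2
   vertex 5.6 0.4 5.0
   vertex 5.8 3.8 5.4
  endloop
 endfacet
 facet normal -0.791 0.538 0.292
  outer loop
   vertex 2.4 5.6 5.2
   vertex 0.8 5.2 1.6
   vertex 0.4 3.2 4.2
  endloop
 endfacet
 facet normal 0.460 0.836 -0.298
  outer loop
   vertex 2.4 5.6 5.2
   vertex 5.8 3.8 5.4
   vertex 0.8 5.2 1.6
  endloop
 endfacet
 facet normal -0.468 -0.724 0.508
  outer loop
   vertex 1.6 0.6 1.6
   vertex 5.6 0.4 5.0
   vertex 0.4 3.2 4.2
  endloop
 endfacet
 facet normal -0.948 -0.165 -0.273
  outer loop
   vertex 1.6 0.6 1.6
   vertex 0.4 3.2 4.2
   vertex 0.8 5.2 1.6
  endloop
 endfacet
 facet normal -0.658 -0.114 -0.744
  outer loop
   vertex 1.6 0.6 1.6
   vertex 0.8 5.2 1.6
   vertex 2.8 2.8 0.2
  endloop
 endfacet
 facet normal 0.980 -0.035 -0.194
  outer loop
   vertex 5.2 1.4 2.8
   vertex 5.8 3.8 5.4
   vertex 5.6 0.4 5.0
  endloop
 endfacet
 facet normal 0.774 0.366 -0.517
  outer loop
   vertex 5.2 1.4 2.8
   vertex 2.8 2.8 0.2
   vertex 5.8 3.8 5.4
  endloop
 endfacet
 facet normal 0.332 -0.835 -0.440
  outer loop
   vertex 5.2 1.4 2.8
   vertex 5.6 0.4 5.0
   vertex 1.6 0.6 1.6
  endloop
 endfacet
 facet normal 0.368 -0.634 -0.681
  outer loop
   vertex 5.2 1.4 2.8
   vertex 1.6 0.6 1.6
   vertex 2.8 2.8 0.2
  endloop
 endfacet
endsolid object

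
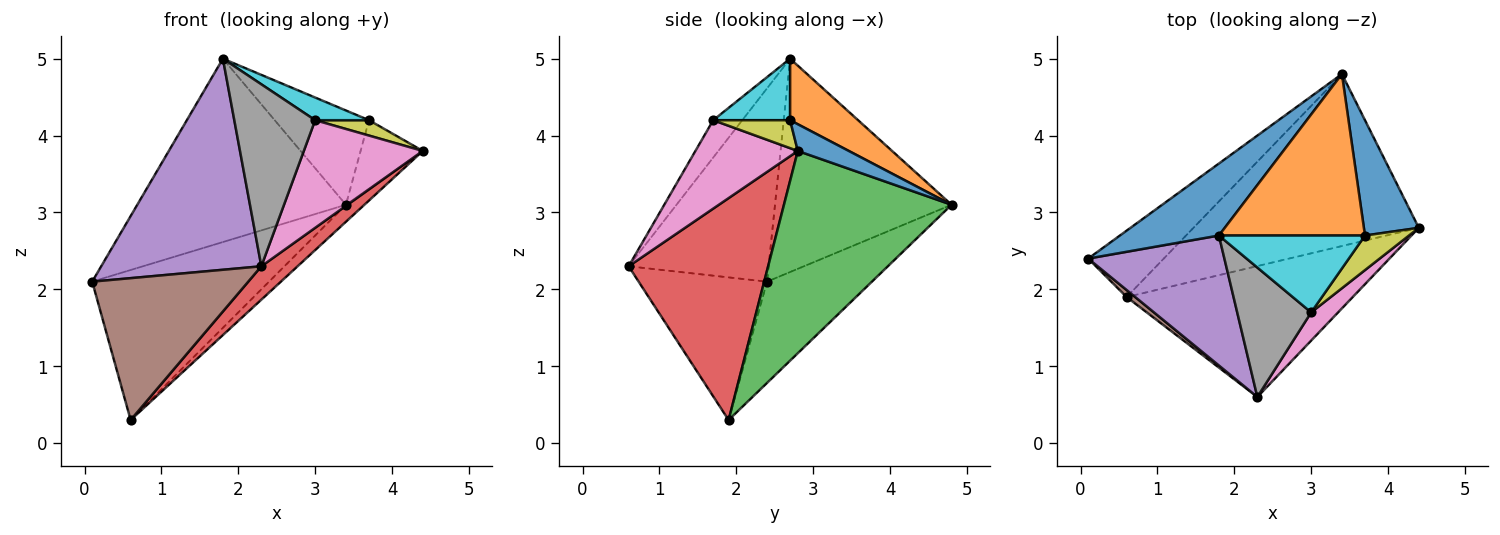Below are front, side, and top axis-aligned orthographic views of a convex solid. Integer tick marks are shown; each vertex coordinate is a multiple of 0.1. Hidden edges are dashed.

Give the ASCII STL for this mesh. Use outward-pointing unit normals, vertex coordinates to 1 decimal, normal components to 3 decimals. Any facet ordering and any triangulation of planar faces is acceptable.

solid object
 facet normal -0.619 0.731 0.287
  outer loop
   vertex 1.8 2.7 5.0
   vertex 3.4 4.8 3.1
   vertex 0.1 2.4 2.1
  endloop
 endfacet
 facet normal -0.477 0.804 -0.356
  outer loop
   vertex 0.6 1.9 0.3
   vertex 0.1 2.4 2.1
   vertex 3.4 4.8 3.1
  endloop
 endfacet
 facet normal 0.666 0.073 -0.742
  outer loop
   vertex 0.6 1.9 0.3
   vertex 3.4 4.8 3.1
   vertex 4.4 2.8 3.8
  endloop
 endfacet
 facet normal 0.689 -0.179 -0.702
  outer loop
   vertex 2.3 0.6 2.3
   vertex 0.6 1.9 0.3
   vertex 4.4 2.8 3.8
  endloop
 endfacet
 facet normal -0.597 -0.683 0.421
  outer loop
   vertex 2.3 0.6 2.3
   vertex 1.8 2.7 5.0
   vertex 0.1 2.4 2.1
  endloop
 endfacet
 facet normal -0.635 -0.772 0.038
  outer loop
   vertex 2.3 0.6 2.3
   vertex 0.1 2.4 2.1
   vertex 0.6 1.9 0.3
  endloop
 endfacet
 facet normal 0.640 -0.743 0.195
  outer loop
   vertex 3.0 1.7 4.2
   vertex 2.3 0.6 2.3
   vertex 4.4 2.8 3.8
  endloop
 endfacet
 facet normal -0.281 -0.782 0.556
  outer loop
   vertex 3.0 1.7 4.2
   vertex 1.8 2.7 5.0
   vertex 2.3 0.6 2.3
  endloop
 endfacet
 facet normal 0.502 -0.351 0.790
  outer loop
   vertex 3.7 2.7 4.2
   vertex 3.0 1.7 4.2
   vertex 4.4 2.8 3.8
  endloop
 endfacet
 facet normal 0.374 -0.262 0.889
  outer loop
   vertex 3.7 2.7 4.2
   vertex 1.8 2.7 5.0
   vertex 3.0 1.7 4.2
  endloop
 endfacet
 facet normal 0.386 0.471 0.793
  outer loop
   vertex 3.7 2.7 4.2
   vertex 4.4 2.8 3.8
   vertex 3.4 4.8 3.1
  endloop
 endfacet
 facet normal 0.342 0.474 0.812
  outer loop
   vertex 3.7 2.7 4.2
   vertex 3.4 4.8 3.1
   vertex 1.8 2.7 5.0
  endloop
 endfacet
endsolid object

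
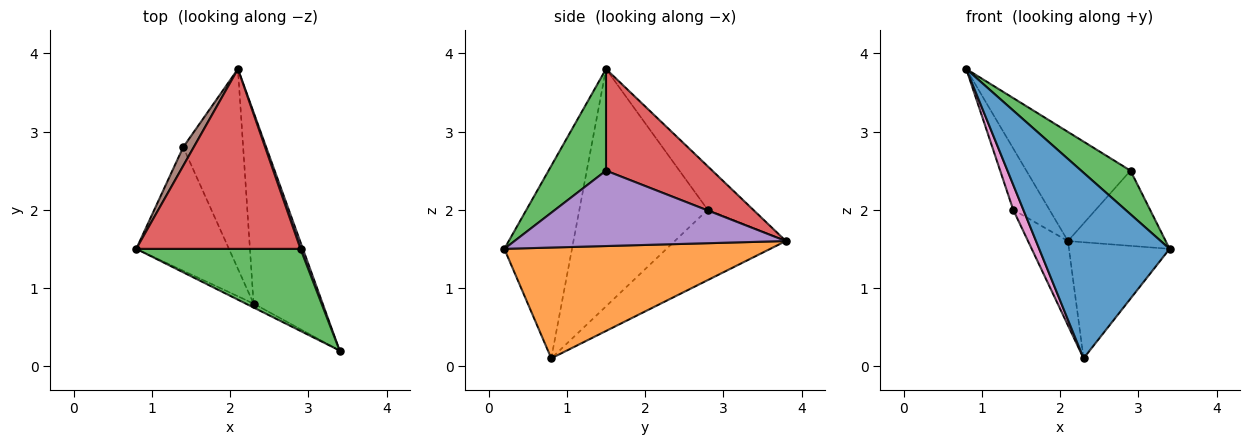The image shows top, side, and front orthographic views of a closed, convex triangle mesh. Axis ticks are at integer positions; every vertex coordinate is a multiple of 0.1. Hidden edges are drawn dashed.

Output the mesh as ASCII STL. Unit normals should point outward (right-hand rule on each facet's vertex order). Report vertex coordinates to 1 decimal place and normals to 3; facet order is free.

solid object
 facet normal -0.460 -0.888 -0.019
  outer loop
   vertex 2.3 0.8 0.1
   vertex 3.4 0.2 1.5
   vertex 0.8 1.5 3.8
  endloop
 endfacet
 facet normal 0.808 0.306 -0.504
  outer loop
   vertex 2.3 0.8 0.1
   vertex 2.1 3.8 1.6
   vertex 3.4 0.2 1.5
  endloop
 endfacet
 facet normal 0.480 -0.412 0.775
  outer loop
   vertex 2.9 1.5 2.5
   vertex 0.8 1.5 3.8
   vertex 3.4 0.2 1.5
  endloop
 endfacet
 facet normal 0.468 0.458 0.756
  outer loop
   vertex 2.9 1.5 2.5
   vertex 2.1 3.8 1.6
   vertex 0.8 1.5 3.8
  endloop
 endfacet
 facet normal 0.940 0.339 0.030
  outer loop
   vertex 2.9 1.5 2.5
   vertex 3.4 0.2 1.5
   vertex 2.1 3.8 1.6
  endloop
 endfacet
 facet normal -0.768 0.612 0.186
  outer loop
   vertex 1.4 2.8 2.0
   vertex 0.8 1.5 3.8
   vertex 2.1 3.8 1.6
  endloop
 endfacet
 facet normal -0.929 -0.073 -0.363
  outer loop
   vertex 1.4 2.8 2.0
   vertex 2.3 0.8 0.1
   vertex 0.8 1.5 3.8
  endloop
 endfacet
 facet normal -0.734 0.264 -0.625
  outer loop
   vertex 1.4 2.8 2.0
   vertex 2.1 3.8 1.6
   vertex 2.3 0.8 0.1
  endloop
 endfacet
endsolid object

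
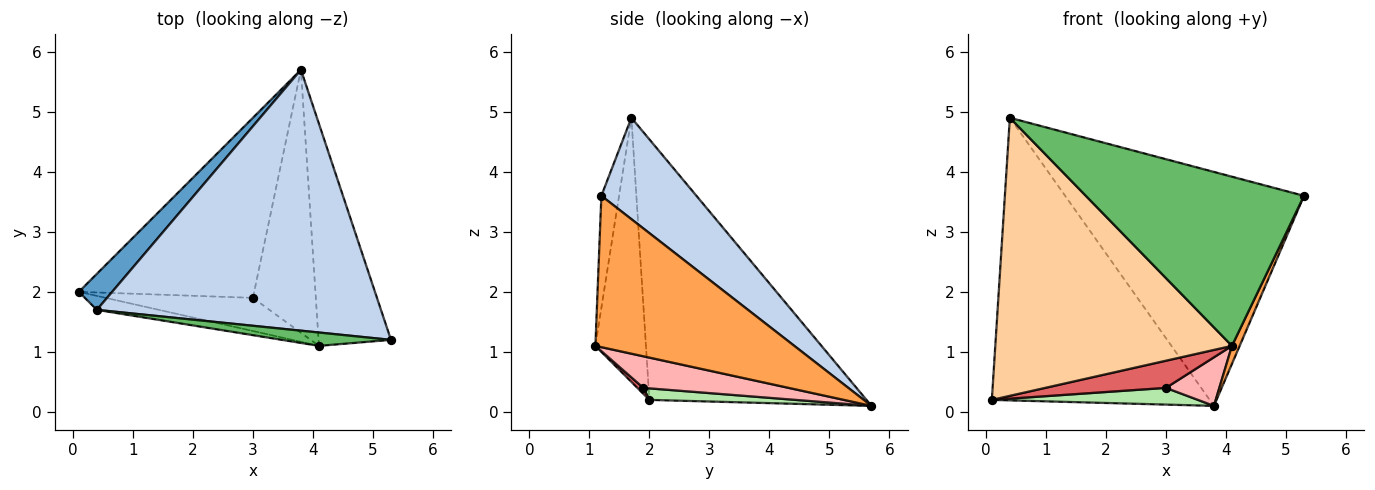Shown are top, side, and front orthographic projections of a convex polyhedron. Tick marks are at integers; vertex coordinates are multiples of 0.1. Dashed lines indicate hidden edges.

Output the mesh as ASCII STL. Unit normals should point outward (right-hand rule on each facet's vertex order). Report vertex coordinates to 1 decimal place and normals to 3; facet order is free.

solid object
 facet normal -0.703 0.705 0.090
  outer loop
   vertex 0.4 1.7 4.9
   vertex 3.8 5.7 0.1
   vertex 0.1 2.0 0.2
  endloop
 endfacet
 facet normal 0.257 0.645 0.720
  outer loop
   vertex 0.4 1.7 4.9
   vertex 5.3 1.2 3.6
   vertex 3.8 5.7 0.1
  endloop
 endfacet
 facet normal 0.902 -0.035 -0.431
  outer loop
   vertex 4.1 1.1 1.1
   vertex 3.8 5.7 0.1
   vertex 5.3 1.2 3.6
  endloop
 endfacet
 facet normal -0.209 -0.977 -0.049
  outer loop
   vertex 4.1 1.1 1.1
   vertex 0.4 1.7 4.9
   vertex 0.1 2.0 0.2
  endloop
 endfacet
 facet normal -0.081 -0.994 0.078
  outer loop
   vertex 4.1 1.1 1.1
   vertex 5.3 1.2 3.6
   vertex 0.4 1.7 4.9
  endloop
 endfacet
 facet normal 0.065 -0.092 -0.994
  outer loop
   vertex 3.0 1.9 0.4
   vertex 0.1 2.0 0.2
   vertex 3.8 5.7 0.1
  endloop
 endfacet
 facet normal 0.031 -0.633 -0.773
  outer loop
   vertex 3.0 1.9 0.4
   vertex 4.1 1.1 1.1
   vertex 0.1 2.0 0.2
  endloop
 endfacet
 facet normal 0.443 -0.163 -0.882
  outer loop
   vertex 3.0 1.9 0.4
   vertex 3.8 5.7 0.1
   vertex 4.1 1.1 1.1
  endloop
 endfacet
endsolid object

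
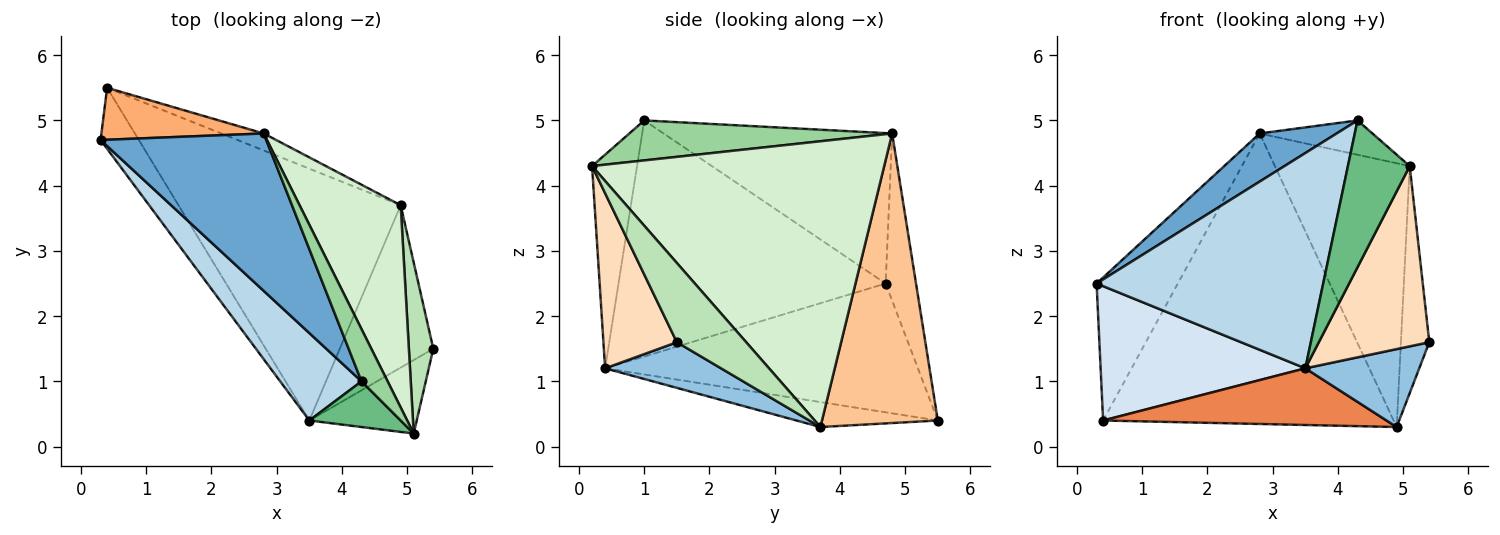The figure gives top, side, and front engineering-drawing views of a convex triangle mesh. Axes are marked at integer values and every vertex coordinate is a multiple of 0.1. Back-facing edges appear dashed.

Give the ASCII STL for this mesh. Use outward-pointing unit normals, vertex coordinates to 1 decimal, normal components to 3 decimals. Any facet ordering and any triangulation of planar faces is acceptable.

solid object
 facet normal -0.656 -0.221 0.722
  outer loop
   vertex 2.8 4.8 4.8
   vertex 0.3 4.7 2.5
   vertex 4.3 1.0 5.0
  endloop
 endfacet
 facet normal 0.403 -0.396 -0.825
  outer loop
   vertex 3.5 0.4 1.2
   vertex 4.9 3.7 0.3
   vertex 5.4 1.5 1.6
  endloop
 endfacet
 facet normal -0.738 -0.626 0.254
  outer loop
   vertex 3.5 0.4 1.2
   vertex 4.3 1.0 5.0
   vertex 0.3 4.7 2.5
  endloop
 endfacet
 facet normal -0.812 -0.531 -0.241
  outer loop
   vertex 0.4 5.5 0.4
   vertex 3.5 0.4 1.2
   vertex 0.3 4.7 2.5
  endloop
 endfacet
 facet normal -0.109 -0.218 -0.970
  outer loop
   vertex 0.4 5.5 0.4
   vertex 4.9 3.7 0.3
   vertex 3.5 0.4 1.2
  endloop
 endfacet
 facet normal -0.332 0.887 0.322
  outer loop
   vertex 0.4 5.5 0.4
   vertex 0.3 4.7 2.5
   vertex 2.8 4.8 4.8
  endloop
 endfacet
 facet normal 0.370 0.928 -0.054
  outer loop
   vertex 0.4 5.5 0.4
   vertex 2.8 4.8 4.8
   vertex 4.9 3.7 0.3
  endloop
 endfacet
 facet normal 0.524 -0.789 -0.321
  outer loop
   vertex 5.1 0.2 4.3
   vertex 3.5 0.4 1.2
   vertex 5.4 1.5 1.6
  endloop
 endfacet
 facet normal -0.571 -0.784 0.244
  outer loop
   vertex 5.1 0.2 4.3
   vertex 4.3 1.0 5.0
   vertex 3.5 0.4 1.2
  endloop
 endfacet
 facet normal 0.788 0.338 0.514
  outer loop
   vertex 5.1 0.2 4.3
   vertex 2.8 4.8 4.8
   vertex 4.3 1.0 5.0
  endloop
 endfacet
 facet normal 0.890 0.364 0.274
  outer loop
   vertex 5.1 0.2 4.3
   vertex 5.4 1.5 1.6
   vertex 4.9 3.7 0.3
  endloop
 endfacet
 facet normal 0.864 0.399 0.306
  outer loop
   vertex 5.1 0.2 4.3
   vertex 4.9 3.7 0.3
   vertex 2.8 4.8 4.8
  endloop
 endfacet
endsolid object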